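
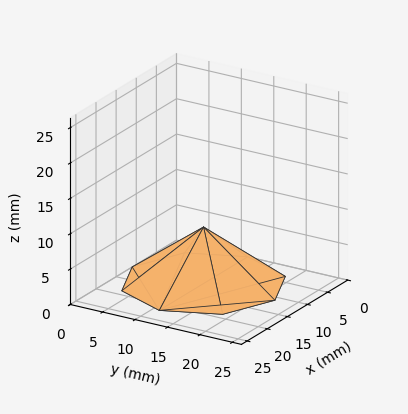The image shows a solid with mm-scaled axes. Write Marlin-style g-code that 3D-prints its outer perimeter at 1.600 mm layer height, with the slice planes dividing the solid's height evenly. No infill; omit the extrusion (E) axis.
Reading the render: the shape is a regular 8-sided pyramid, base circumscribed radius ≈ 11 mm, apex at z ≈ 8 mm (dimensions read to the nearest mm from the axis ticks). For the g-code, the solid's height is divided into equal slices at the stated Δz and each level perimeter traced with G1 moves after a G0 lift.

; perimeter-only toolpath
G21 ; units = mm
G90 ; absolute positioning
G28 ; home
; layer 1
G0 Z1.600
G0 X19.800 Y11.000
G1 X17.222 Y17.222
G1 X11.000 Y19.800
G1 X4.778 Y17.222
G1 X2.200 Y11.000
G1 X4.778 Y4.778
G1 X11.000 Y2.200
G1 X17.222 Y4.778
G1 X19.800 Y11.000
; layer 2
G0 Z3.200
G0 X17.600 Y11.000
G1 X15.667 Y15.667
G1 X11.000 Y17.600
G1 X6.333 Y15.667
G1 X4.400 Y11.000
G1 X6.333 Y6.333
G1 X11.000 Y4.400
G1 X15.667 Y6.333
G1 X17.600 Y11.000
; layer 3
G0 Z4.800
G0 X15.400 Y11.000
G1 X14.111 Y14.111
G1 X11.000 Y15.400
G1 X7.889 Y14.111
G1 X6.600 Y11.000
G1 X7.889 Y7.889
G1 X11.000 Y6.600
G1 X14.111 Y7.889
G1 X15.400 Y11.000
; layer 4
G0 Z6.400
G0 X13.200 Y11.000
G1 X12.556 Y12.556
G1 X11.000 Y13.200
G1 X9.444 Y12.556
G1 X8.800 Y11.000
G1 X9.444 Y9.444
G1 X11.000 Y8.800
G1 X12.556 Y9.444
G1 X13.200 Y11.000
M2 ; end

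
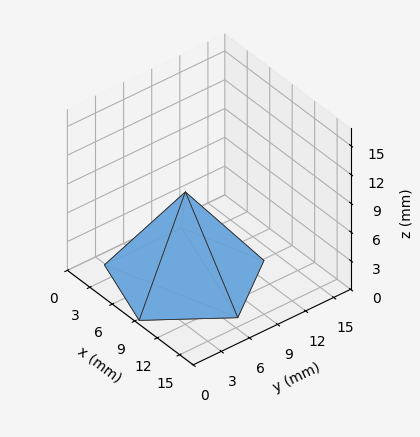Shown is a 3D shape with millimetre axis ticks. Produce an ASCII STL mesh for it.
Reading the render: the shape is a regular 5-sided pyramid, base circumscribed radius ≈ 7 mm, apex at z ≈ 9 mm (dimensions read to the nearest mm from the axis ticks). For the STL, each face is triangulated and given an outward normal.

solid part
  facet normal 0.0000 0.0000 -1.0000
    outer loop
      vertex 1.337 11.114 0.000
      vertex 9.163 13.657 0.000
      vertex 14.000 7.000 0.000
    endloop
  endfacet
  facet normal 0.0000 0.0000 -1.0000
    outer loop
      vertex 1.337 2.886 0.000
      vertex 1.337 11.114 0.000
      vertex 14.000 7.000 0.000
    endloop
  endfacet
  facet normal 0.0000 0.0000 -1.0000
    outer loop
      vertex 9.163 0.343 0.000
      vertex 1.337 2.886 0.000
      vertex 14.000 7.000 0.000
    endloop
  endfacet
  facet normal 0.6847 0.4975 0.5326
    outer loop
      vertex 14.000 7.000 0.000
      vertex 9.163 13.657 0.000
      vertex 7.000 7.000 9.000
    endloop
  endfacet
  facet normal -0.2616 0.8050 0.5325
    outer loop
      vertex 9.163 13.657 0.000
      vertex 1.337 11.114 0.000
      vertex 7.000 7.000 9.000
    endloop
  endfacet
  facet normal -0.8464 0.0000 0.5326
    outer loop
      vertex 1.337 11.114 0.000
      vertex 1.337 2.886 0.000
      vertex 7.000 7.000 9.000
    endloop
  endfacet
  facet normal -0.2616 -0.8050 0.5325
    outer loop
      vertex 1.337 2.886 0.000
      vertex 9.163 0.343 0.000
      vertex 7.000 7.000 9.000
    endloop
  endfacet
  facet normal 0.6847 -0.4975 0.5326
    outer loop
      vertex 9.163 0.343 0.000
      vertex 14.000 7.000 0.000
      vertex 7.000 7.000 9.000
    endloop
  endfacet
endsolid part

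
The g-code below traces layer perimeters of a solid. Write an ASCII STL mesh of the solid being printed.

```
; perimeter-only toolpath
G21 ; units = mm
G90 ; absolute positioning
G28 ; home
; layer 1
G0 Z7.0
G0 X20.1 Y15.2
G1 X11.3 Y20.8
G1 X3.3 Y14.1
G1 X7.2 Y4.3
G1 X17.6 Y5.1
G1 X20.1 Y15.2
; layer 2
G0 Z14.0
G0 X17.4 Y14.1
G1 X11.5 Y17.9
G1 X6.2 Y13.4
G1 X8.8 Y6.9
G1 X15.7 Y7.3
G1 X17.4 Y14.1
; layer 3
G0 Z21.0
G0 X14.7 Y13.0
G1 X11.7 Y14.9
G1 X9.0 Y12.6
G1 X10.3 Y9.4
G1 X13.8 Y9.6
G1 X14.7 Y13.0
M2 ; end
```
solid part
  facet normal 0.0000 0.0000 -1.0000
    outer loop
      vertex 0.4 14.8 0.0
      vertex 11.1 23.8 0.0
      vertex 22.9 16.3 0.0
    endloop
  endfacet
  facet normal 0.0000 0.0000 -1.0000
    outer loop
      vertex 5.6 1.8 0.0
      vertex 0.4 14.8 0.0
      vertex 22.9 16.3 0.0
    endloop
  endfacet
  facet normal 0.0000 0.0000 -1.0000
    outer loop
      vertex 19.5 2.8 0.0
      vertex 5.6 1.8 0.0
      vertex 22.9 16.3 0.0
    endloop
  endfacet
  facet normal 0.5073 0.7982 0.3247
    outer loop
      vertex 22.9 16.3 0.0
      vertex 11.1 23.8 0.0
      vertex 11.9 11.9 28.0
    endloop
  endfacet
  facet normal -0.6088 0.7237 0.3250
    outer loop
      vertex 11.1 23.8 0.0
      vertex 0.4 14.8 0.0
      vertex 11.9 11.9 28.0
    endloop
  endfacet
  facet normal -0.8783 -0.3513 0.3243
    outer loop
      vertex 0.4 14.8 0.0
      vertex 5.6 1.8 0.0
      vertex 11.9 11.9 28.0
    endloop
  endfacet
  facet normal 0.0679 -0.9433 0.3250
    outer loop
      vertex 5.6 1.8 0.0
      vertex 19.5 2.8 0.0
      vertex 11.9 11.9 28.0
    endloop
  endfacet
  facet normal 0.9174 -0.2310 0.3241
    outer loop
      vertex 19.5 2.8 0.0
      vertex 22.9 16.3 0.0
      vertex 11.9 11.9 28.0
    endloop
  endfacet
endsolid part

The G0 Z moves step by Δz≈7.0 mm. The G1 loops shrink linearly with z, so the solid tapers from its base footprint up to z≈28. Closing with a flat bottom cap and the tapered top and triangulating gives 8 facets — a regular 5-sided pyramid, base circumscribed radius ≈ 11.9 mm, apex at z ≈ 28 mm.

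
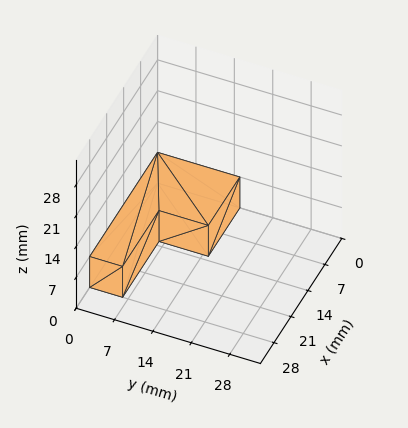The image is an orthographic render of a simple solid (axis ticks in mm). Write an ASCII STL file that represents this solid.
Reading the render: the shape is an L-shaped prism: outer 28 × 15 mm, arm thicknesses ≈ 6 mm (horizontal) and 13 mm (vertical), extruded 7 mm in z (dimensions read to the nearest mm from the axis ticks). For the STL, each face is triangulated and given an outward normal.

solid part
  facet normal 0.0000 0.0000 -1.0000
    outer loop
      vertex 28.0 6.0 0.0
      vertex 28.0 0.0 0.0
      vertex 0.0 0.0 0.0
    endloop
  endfacet
  facet normal 0.0000 0.0000 -1.0000
    outer loop
      vertex 13.0 6.0 0.0
      vertex 28.0 6.0 0.0
      vertex 0.0 0.0 0.0
    endloop
  endfacet
  facet normal 0.0000 0.0000 -1.0000
    outer loop
      vertex 13.0 15.0 0.0
      vertex 13.0 6.0 0.0
      vertex 0.0 0.0 0.0
    endloop
  endfacet
  facet normal 0.0000 0.0000 -1.0000
    outer loop
      vertex 0.0 15.0 0.0
      vertex 13.0 15.0 0.0
      vertex 0.0 0.0 0.0
    endloop
  endfacet
  facet normal 0.0000 0.0000 1.0000
    outer loop
      vertex 0.0 0.0 7.0
      vertex 28.0 0.0 7.0
      vertex 28.0 6.0 7.0
    endloop
  endfacet
  facet normal 0.0000 0.0000 1.0000
    outer loop
      vertex 0.0 0.0 7.0
      vertex 28.0 6.0 7.0
      vertex 13.0 6.0 7.0
    endloop
  endfacet
  facet normal 0.0000 0.0000 1.0000
    outer loop
      vertex 0.0 0.0 7.0
      vertex 13.0 6.0 7.0
      vertex 13.0 15.0 7.0
    endloop
  endfacet
  facet normal 0.0000 0.0000 1.0000
    outer loop
      vertex 0.0 0.0 7.0
      vertex 13.0 15.0 7.0
      vertex 0.0 15.0 7.0
    endloop
  endfacet
  facet normal 0.0000 -1.0000 0.0000
    outer loop
      vertex 0.0 0.0 0.0
      vertex 28.0 0.0 0.0
      vertex 28.0 0.0 7.0
    endloop
  endfacet
  facet normal 0.0000 -1.0000 0.0000
    outer loop
      vertex 0.0 0.0 0.0
      vertex 28.0 0.0 7.0
      vertex 0.0 0.0 7.0
    endloop
  endfacet
  facet normal 1.0000 0.0000 0.0000
    outer loop
      vertex 28.0 0.0 0.0
      vertex 28.0 6.0 0.0
      vertex 28.0 6.0 7.0
    endloop
  endfacet
  facet normal 1.0000 0.0000 0.0000
    outer loop
      vertex 28.0 0.0 0.0
      vertex 28.0 6.0 7.0
      vertex 28.0 0.0 7.0
    endloop
  endfacet
  facet normal 0.0000 1.0000 0.0000
    outer loop
      vertex 28.0 6.0 0.0
      vertex 13.0 6.0 0.0
      vertex 13.0 6.0 7.0
    endloop
  endfacet
  facet normal 0.0000 1.0000 0.0000
    outer loop
      vertex 28.0 6.0 0.0
      vertex 13.0 6.0 7.0
      vertex 28.0 6.0 7.0
    endloop
  endfacet
  facet normal 1.0000 0.0000 0.0000
    outer loop
      vertex 13.0 6.0 0.0
      vertex 13.0 15.0 0.0
      vertex 13.0 15.0 7.0
    endloop
  endfacet
  facet normal 1.0000 0.0000 0.0000
    outer loop
      vertex 13.0 6.0 0.0
      vertex 13.0 15.0 7.0
      vertex 13.0 6.0 7.0
    endloop
  endfacet
  facet normal 0.0000 1.0000 0.0000
    outer loop
      vertex 13.0 15.0 0.0
      vertex 0.0 15.0 0.0
      vertex 0.0 15.0 7.0
    endloop
  endfacet
  facet normal 0.0000 1.0000 0.0000
    outer loop
      vertex 13.0 15.0 0.0
      vertex 0.0 15.0 7.0
      vertex 13.0 15.0 7.0
    endloop
  endfacet
  facet normal -1.0000 0.0000 0.0000
    outer loop
      vertex 0.0 15.0 0.0
      vertex 0.0 0.0 0.0
      vertex 0.0 0.0 7.0
    endloop
  endfacet
  facet normal -1.0000 0.0000 0.0000
    outer loop
      vertex 0.0 15.0 0.0
      vertex 0.0 0.0 7.0
      vertex 0.0 15.0 7.0
    endloop
  endfacet
endsolid part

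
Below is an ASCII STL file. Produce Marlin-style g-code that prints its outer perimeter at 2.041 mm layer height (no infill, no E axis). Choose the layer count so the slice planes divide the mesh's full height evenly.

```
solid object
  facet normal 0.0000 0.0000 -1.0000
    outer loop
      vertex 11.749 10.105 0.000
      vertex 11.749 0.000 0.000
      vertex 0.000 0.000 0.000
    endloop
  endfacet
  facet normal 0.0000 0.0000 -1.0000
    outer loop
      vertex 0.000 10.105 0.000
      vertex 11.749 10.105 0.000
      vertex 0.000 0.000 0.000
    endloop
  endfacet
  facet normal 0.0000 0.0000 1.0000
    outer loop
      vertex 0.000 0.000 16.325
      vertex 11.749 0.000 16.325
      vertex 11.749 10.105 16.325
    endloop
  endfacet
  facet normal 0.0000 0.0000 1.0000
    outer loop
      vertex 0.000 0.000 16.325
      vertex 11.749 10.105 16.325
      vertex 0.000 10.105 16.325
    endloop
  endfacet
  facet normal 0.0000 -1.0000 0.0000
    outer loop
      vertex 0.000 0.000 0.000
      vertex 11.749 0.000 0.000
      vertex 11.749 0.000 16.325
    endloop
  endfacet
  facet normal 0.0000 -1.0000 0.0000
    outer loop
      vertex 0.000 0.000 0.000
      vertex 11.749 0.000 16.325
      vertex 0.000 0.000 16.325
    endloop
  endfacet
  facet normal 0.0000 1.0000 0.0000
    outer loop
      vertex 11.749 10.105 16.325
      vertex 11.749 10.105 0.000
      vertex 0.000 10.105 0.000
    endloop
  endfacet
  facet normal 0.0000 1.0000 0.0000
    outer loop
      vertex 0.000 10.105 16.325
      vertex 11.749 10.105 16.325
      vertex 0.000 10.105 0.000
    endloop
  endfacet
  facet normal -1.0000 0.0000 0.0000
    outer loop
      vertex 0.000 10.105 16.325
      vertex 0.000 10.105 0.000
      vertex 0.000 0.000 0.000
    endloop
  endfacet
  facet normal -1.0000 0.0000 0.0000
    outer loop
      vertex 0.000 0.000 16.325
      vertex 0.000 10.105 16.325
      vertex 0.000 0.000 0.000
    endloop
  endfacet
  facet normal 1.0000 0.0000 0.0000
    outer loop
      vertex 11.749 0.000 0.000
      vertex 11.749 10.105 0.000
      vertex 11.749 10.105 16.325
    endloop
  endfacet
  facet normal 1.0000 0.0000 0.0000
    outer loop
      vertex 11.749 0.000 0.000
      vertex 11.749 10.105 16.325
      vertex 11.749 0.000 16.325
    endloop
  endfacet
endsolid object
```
; perimeter-only toolpath
G21 ; units = mm
G90 ; absolute positioning
G28 ; home
; layer 1
G0 Z2.041
G0 X0.000 Y0.000
G1 X11.749 Y0.000
G1 X11.749 Y10.105
G1 X0.000 Y10.105
G1 X0.000 Y0.000
; layer 2
G0 Z4.081
G0 X0.000 Y0.000
G1 X11.749 Y0.000
G1 X11.749 Y10.105
G1 X0.000 Y10.105
G1 X0.000 Y0.000
; layer 3
G0 Z6.122
G0 X0.000 Y0.000
G1 X11.749 Y0.000
G1 X11.749 Y10.105
G1 X0.000 Y10.105
G1 X0.000 Y0.000
; layer 4
G0 Z8.162
G0 X0.000 Y0.000
G1 X11.749 Y0.000
G1 X11.749 Y10.105
G1 X0.000 Y10.105
G1 X0.000 Y0.000
; layer 5
G0 Z10.203
G0 X0.000 Y0.000
G1 X11.749 Y0.000
G1 X11.749 Y10.105
G1 X0.000 Y10.105
G1 X0.000 Y0.000
; layer 6
G0 Z12.244
G0 X0.000 Y0.000
G1 X11.749 Y0.000
G1 X11.749 Y10.105
G1 X0.000 Y10.105
G1 X0.000 Y0.000
; layer 7
G0 Z14.284
G0 X0.000 Y0.000
G1 X11.749 Y0.000
G1 X11.749 Y10.105
G1 X0.000 Y10.105
G1 X0.000 Y0.000
; layer 8
G0 Z16.325
G0 X0.000 Y0.000
G1 X11.749 Y0.000
G1 X11.749 Y10.105
G1 X0.000 Y10.105
G1 X0.000 Y0.000
M2 ; end

The solid is a rectangular box, roughly 11.7 × 10.1 mm footprint and 16.3 mm tall. Slicing at Δz = 2.041 mm — 8 equal slices spanning the solid's height, so layer i sits at z = i·h/8 — gives 8 non-empty perimeters. Each is a 4-segment closed polygon; G0 lifts to the layer z and rapids to the start vertex, then G1 traces the edges.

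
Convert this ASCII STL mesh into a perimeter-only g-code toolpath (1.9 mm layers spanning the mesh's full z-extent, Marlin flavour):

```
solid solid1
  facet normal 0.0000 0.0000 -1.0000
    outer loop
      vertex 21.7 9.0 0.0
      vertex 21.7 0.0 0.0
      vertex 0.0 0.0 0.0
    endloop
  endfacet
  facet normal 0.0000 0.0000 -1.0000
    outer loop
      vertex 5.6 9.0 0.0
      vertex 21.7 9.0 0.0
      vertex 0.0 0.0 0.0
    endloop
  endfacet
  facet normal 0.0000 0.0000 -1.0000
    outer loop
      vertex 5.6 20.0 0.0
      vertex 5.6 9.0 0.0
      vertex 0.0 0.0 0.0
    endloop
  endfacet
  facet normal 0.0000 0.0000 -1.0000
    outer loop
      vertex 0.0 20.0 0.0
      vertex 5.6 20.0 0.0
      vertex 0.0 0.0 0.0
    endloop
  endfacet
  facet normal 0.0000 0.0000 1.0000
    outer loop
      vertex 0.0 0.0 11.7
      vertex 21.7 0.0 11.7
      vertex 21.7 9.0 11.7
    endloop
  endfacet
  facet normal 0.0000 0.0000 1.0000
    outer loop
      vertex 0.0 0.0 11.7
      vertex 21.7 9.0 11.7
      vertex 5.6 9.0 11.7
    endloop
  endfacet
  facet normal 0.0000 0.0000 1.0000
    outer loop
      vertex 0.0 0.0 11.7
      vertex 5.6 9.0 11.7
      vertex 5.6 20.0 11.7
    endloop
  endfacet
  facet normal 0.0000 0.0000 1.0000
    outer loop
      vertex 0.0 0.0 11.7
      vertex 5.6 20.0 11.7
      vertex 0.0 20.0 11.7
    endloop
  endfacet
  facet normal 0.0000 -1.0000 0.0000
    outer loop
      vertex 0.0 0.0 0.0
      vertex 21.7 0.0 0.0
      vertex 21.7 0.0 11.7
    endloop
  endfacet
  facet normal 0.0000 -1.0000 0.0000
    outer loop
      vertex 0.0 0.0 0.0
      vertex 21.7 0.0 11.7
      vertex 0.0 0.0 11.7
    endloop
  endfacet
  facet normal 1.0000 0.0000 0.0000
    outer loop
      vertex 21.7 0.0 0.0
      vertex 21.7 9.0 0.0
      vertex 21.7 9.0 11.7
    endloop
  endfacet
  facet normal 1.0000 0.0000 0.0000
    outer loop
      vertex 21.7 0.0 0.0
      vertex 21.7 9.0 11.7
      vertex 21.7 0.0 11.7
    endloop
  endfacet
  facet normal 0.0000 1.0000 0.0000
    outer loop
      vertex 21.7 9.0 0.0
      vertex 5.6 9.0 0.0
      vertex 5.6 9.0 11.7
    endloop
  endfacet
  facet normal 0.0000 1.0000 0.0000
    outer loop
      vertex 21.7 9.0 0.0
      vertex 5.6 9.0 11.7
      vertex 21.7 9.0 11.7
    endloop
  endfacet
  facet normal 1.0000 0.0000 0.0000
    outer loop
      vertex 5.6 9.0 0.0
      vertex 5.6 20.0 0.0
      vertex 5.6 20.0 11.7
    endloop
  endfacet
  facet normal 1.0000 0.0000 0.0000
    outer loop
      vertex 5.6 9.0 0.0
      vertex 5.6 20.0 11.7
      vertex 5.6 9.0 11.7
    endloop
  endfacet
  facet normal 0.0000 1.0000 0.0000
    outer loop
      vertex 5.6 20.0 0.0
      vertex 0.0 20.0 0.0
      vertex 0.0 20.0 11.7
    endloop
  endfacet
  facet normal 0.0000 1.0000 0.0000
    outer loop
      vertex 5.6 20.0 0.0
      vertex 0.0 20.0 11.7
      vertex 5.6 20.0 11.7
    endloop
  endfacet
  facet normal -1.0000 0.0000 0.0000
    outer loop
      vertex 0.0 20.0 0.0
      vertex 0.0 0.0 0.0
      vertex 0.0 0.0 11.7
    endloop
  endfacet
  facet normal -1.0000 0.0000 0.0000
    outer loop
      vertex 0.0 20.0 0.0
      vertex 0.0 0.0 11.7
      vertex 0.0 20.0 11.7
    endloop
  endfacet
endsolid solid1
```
; perimeter-only toolpath
G21 ; units = mm
G90 ; absolute positioning
G28 ; home
; layer 1
G0 Z1.9
G0 X0.0 Y0.0
G1 X21.7 Y0.0
G1 X21.7 Y9.0
G1 X5.6 Y9.0
G1 X5.6 Y20.0
G1 X0.0 Y20.0
G1 X0.0 Y0.0
; layer 2
G0 Z3.9
G0 X0.0 Y0.0
G1 X21.7 Y0.0
G1 X21.7 Y9.0
G1 X5.6 Y9.0
G1 X5.6 Y20.0
G1 X0.0 Y20.0
G1 X0.0 Y0.0
; layer 3
G0 Z5.8
G0 X0.0 Y0.0
G1 X21.7 Y0.0
G1 X21.7 Y9.0
G1 X5.6 Y9.0
G1 X5.6 Y20.0
G1 X0.0 Y20.0
G1 X0.0 Y0.0
; layer 4
G0 Z7.8
G0 X0.0 Y0.0
G1 X21.7 Y0.0
G1 X21.7 Y9.0
G1 X5.6 Y9.0
G1 X5.6 Y20.0
G1 X0.0 Y20.0
G1 X0.0 Y0.0
; layer 5
G0 Z9.8
G0 X0.0 Y0.0
G1 X21.7 Y0.0
G1 X21.7 Y9.0
G1 X5.6 Y9.0
G1 X5.6 Y20.0
G1 X0.0 Y20.0
G1 X0.0 Y0.0
; layer 6
G0 Z11.7
G0 X0.0 Y0.0
G1 X21.7 Y0.0
G1 X21.7 Y9.0
G1 X5.6 Y9.0
G1 X5.6 Y20.0
G1 X0.0 Y20.0
G1 X0.0 Y0.0
M2 ; end

The solid is an L-shaped prism: outer 21.7 × 20 mm, arm thicknesses ≈ 9 mm (horizontal) and 5.6 mm (vertical), extruded 11.7 mm in z. Slicing at Δz = 1.9 mm — 6 equal slices spanning the solid's height, so layer i sits at z = i·h/6 — gives 6 non-empty perimeters. Each is a 6-segment closed polygon; G0 lifts to the layer z and rapids to the start vertex, then G1 traces the edges.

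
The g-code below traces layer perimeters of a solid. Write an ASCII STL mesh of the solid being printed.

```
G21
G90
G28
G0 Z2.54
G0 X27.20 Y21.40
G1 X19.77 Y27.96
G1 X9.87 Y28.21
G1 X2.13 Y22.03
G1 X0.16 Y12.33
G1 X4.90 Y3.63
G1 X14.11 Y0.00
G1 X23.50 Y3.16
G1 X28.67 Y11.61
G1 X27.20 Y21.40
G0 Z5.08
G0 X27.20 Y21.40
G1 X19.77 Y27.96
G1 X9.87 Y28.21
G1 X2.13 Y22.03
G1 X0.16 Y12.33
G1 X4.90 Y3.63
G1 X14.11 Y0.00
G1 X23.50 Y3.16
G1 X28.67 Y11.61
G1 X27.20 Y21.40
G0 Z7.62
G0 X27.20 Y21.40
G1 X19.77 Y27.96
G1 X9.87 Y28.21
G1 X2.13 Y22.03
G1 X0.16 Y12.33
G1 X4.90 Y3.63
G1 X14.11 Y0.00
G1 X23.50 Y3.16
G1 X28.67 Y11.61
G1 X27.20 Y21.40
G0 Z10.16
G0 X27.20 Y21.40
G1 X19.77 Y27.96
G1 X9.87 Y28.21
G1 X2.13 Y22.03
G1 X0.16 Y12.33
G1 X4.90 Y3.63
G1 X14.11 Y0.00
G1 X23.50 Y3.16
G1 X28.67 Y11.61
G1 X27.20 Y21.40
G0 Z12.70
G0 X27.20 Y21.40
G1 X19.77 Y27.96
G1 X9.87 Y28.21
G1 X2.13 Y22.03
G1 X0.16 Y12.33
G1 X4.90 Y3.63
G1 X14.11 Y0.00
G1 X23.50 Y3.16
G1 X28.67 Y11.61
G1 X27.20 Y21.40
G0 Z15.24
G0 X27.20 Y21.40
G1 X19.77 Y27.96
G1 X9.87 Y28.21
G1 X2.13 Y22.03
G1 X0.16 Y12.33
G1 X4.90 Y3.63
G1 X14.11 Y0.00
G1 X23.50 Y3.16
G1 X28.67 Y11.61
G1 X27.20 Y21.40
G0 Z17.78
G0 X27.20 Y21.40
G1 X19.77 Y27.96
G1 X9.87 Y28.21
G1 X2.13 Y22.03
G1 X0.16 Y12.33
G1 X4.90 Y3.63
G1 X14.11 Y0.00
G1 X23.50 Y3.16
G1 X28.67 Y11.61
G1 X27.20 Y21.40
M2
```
solid part
  facet normal 0.0000 0.0000 -1.0000
    outer loop
      vertex 9.87 28.21 0.00
      vertex 19.77 27.96 0.00
      vertex 27.20 21.40 0.00
    endloop
  endfacet
  facet normal 0.0000 0.0000 -1.0000
    outer loop
      vertex 2.13 22.03 0.00
      vertex 9.87 28.21 0.00
      vertex 27.20 21.40 0.00
    endloop
  endfacet
  facet normal 0.0000 0.0000 -1.0000
    outer loop
      vertex 0.16 12.33 0.00
      vertex 2.13 22.03 0.00
      vertex 27.20 21.40 0.00
    endloop
  endfacet
  facet normal 0.0000 0.0000 -1.0000
    outer loop
      vertex 4.90 3.63 0.00
      vertex 0.16 12.33 0.00
      vertex 27.20 21.40 0.00
    endloop
  endfacet
  facet normal 0.0000 0.0000 -1.0000
    outer loop
      vertex 14.11 0.00 0.00
      vertex 4.90 3.63 0.00
      vertex 27.20 21.40 0.00
    endloop
  endfacet
  facet normal 0.0000 0.0000 -1.0000
    outer loop
      vertex 23.50 3.16 0.00
      vertex 14.11 0.00 0.00
      vertex 27.20 21.40 0.00
    endloop
  endfacet
  facet normal 0.0000 0.0000 -1.0000
    outer loop
      vertex 28.67 11.61 0.00
      vertex 23.50 3.16 0.00
      vertex 27.20 21.40 0.00
    endloop
  endfacet
  facet normal 0.0000 0.0000 1.0000
    outer loop
      vertex 27.20 21.40 17.78
      vertex 19.77 27.96 17.78
      vertex 9.87 28.21 17.78
    endloop
  endfacet
  facet normal 0.0000 0.0000 1.0000
    outer loop
      vertex 27.20 21.40 17.78
      vertex 9.87 28.21 17.78
      vertex 2.13 22.03 17.78
    endloop
  endfacet
  facet normal 0.0000 0.0000 1.0000
    outer loop
      vertex 27.20 21.40 17.78
      vertex 2.13 22.03 17.78
      vertex 0.16 12.33 17.78
    endloop
  endfacet
  facet normal 0.0000 0.0000 1.0000
    outer loop
      vertex 27.20 21.40 17.78
      vertex 0.16 12.33 17.78
      vertex 4.90 3.63 17.78
    endloop
  endfacet
  facet normal 0.0000 0.0000 1.0000
    outer loop
      vertex 27.20 21.40 17.78
      vertex 4.90 3.63 17.78
      vertex 14.11 0.00 17.78
    endloop
  endfacet
  facet normal 0.0000 0.0000 1.0000
    outer loop
      vertex 27.20 21.40 17.78
      vertex 14.11 0.00 17.78
      vertex 23.50 3.16 17.78
    endloop
  endfacet
  facet normal 0.0000 0.0000 1.0000
    outer loop
      vertex 27.20 21.40 17.78
      vertex 23.50 3.16 17.78
      vertex 28.67 11.61 17.78
    endloop
  endfacet
  facet normal 0.6619 0.7496 0.0000
    outer loop
      vertex 27.20 21.40 0.00
      vertex 19.77 27.96 0.00
      vertex 19.77 27.96 17.78
    endloop
  endfacet
  facet normal 0.6619 0.7496 0.0000
    outer loop
      vertex 27.20 21.40 0.00
      vertex 19.77 27.96 17.78
      vertex 27.20 21.40 17.78
    endloop
  endfacet
  facet normal 0.0252 0.9997 0.0000
    outer loop
      vertex 19.77 27.96 0.00
      vertex 9.87 28.21 0.00
      vertex 9.87 28.21 17.78
    endloop
  endfacet
  facet normal 0.0252 0.9997 0.0000
    outer loop
      vertex 19.77 27.96 0.00
      vertex 9.87 28.21 17.78
      vertex 19.77 27.96 17.78
    endloop
  endfacet
  facet normal -0.6240 0.7815 0.0000
    outer loop
      vertex 9.87 28.21 0.00
      vertex 2.13 22.03 0.00
      vertex 2.13 22.03 17.78
    endloop
  endfacet
  facet normal -0.6240 0.7815 0.0000
    outer loop
      vertex 9.87 28.21 0.00
      vertex 2.13 22.03 17.78
      vertex 9.87 28.21 17.78
    endloop
  endfacet
  facet normal -0.9800 0.1990 0.0000
    outer loop
      vertex 2.13 22.03 0.00
      vertex 0.16 12.33 0.00
      vertex 0.16 12.33 17.78
    endloop
  endfacet
  facet normal -0.9800 0.1990 0.0000
    outer loop
      vertex 2.13 22.03 0.00
      vertex 0.16 12.33 17.78
      vertex 2.13 22.03 17.78
    endloop
  endfacet
  facet normal -0.8781 -0.4784 0.0000
    outer loop
      vertex 0.16 12.33 0.00
      vertex 4.90 3.63 0.00
      vertex 4.90 3.63 17.78
    endloop
  endfacet
  facet normal -0.8781 -0.4784 0.0000
    outer loop
      vertex 0.16 12.33 0.00
      vertex 4.90 3.63 17.78
      vertex 0.16 12.33 17.78
    endloop
  endfacet
  facet normal -0.3667 -0.9303 0.0000
    outer loop
      vertex 4.90 3.63 0.00
      vertex 14.11 0.00 0.00
      vertex 14.11 0.00 17.78
    endloop
  endfacet
  facet normal -0.3667 -0.9303 0.0000
    outer loop
      vertex 4.90 3.63 0.00
      vertex 14.11 0.00 17.78
      vertex 4.90 3.63 17.78
    endloop
  endfacet
  facet normal 0.3190 -0.9478 0.0000
    outer loop
      vertex 14.11 0.00 0.00
      vertex 23.50 3.16 0.00
      vertex 23.50 3.16 17.78
    endloop
  endfacet
  facet normal 0.3190 -0.9478 0.0000
    outer loop
      vertex 14.11 0.00 0.00
      vertex 23.50 3.16 17.78
      vertex 14.11 0.00 17.78
    endloop
  endfacet
  facet normal 0.8530 -0.5219 0.0000
    outer loop
      vertex 23.50 3.16 0.00
      vertex 28.67 11.61 0.00
      vertex 28.67 11.61 17.78
    endloop
  endfacet
  facet normal 0.8530 -0.5219 0.0000
    outer loop
      vertex 23.50 3.16 0.00
      vertex 28.67 11.61 17.78
      vertex 23.50 3.16 17.78
    endloop
  endfacet
  facet normal 0.9889 0.1485 0.0000
    outer loop
      vertex 28.67 11.61 0.00
      vertex 27.20 21.40 0.00
      vertex 27.20 21.40 17.78
    endloop
  endfacet
  facet normal 0.9889 0.1485 0.0000
    outer loop
      vertex 28.67 11.61 0.00
      vertex 27.20 21.40 17.78
      vertex 28.67 11.61 17.78
    endloop
  endfacet
endsolid part

The G0 Z moves step by Δz≈2.54 mm. Every layer's G1 loop is the same polygon, so the solid is a straight extrusion of it from z=0 to z≈17.8. Closing with flat bottom and top caps and triangulating gives 32 facets — a regular 9-sided prism (a cylinder approximated with 9 flat sides), circumscribed radius ≈ 14.5 mm, height ≈ 17.8 mm.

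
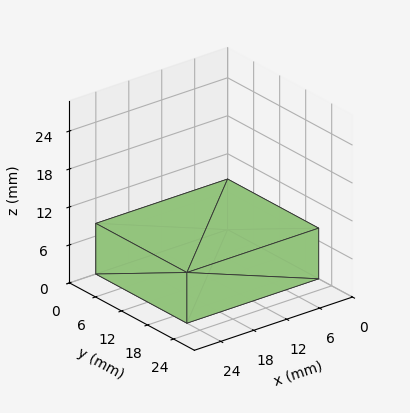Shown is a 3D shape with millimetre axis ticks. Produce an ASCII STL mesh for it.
Reading the render: the shape is a rectangular box, roughly 24 × 21 mm footprint and 8 mm tall (dimensions read to the nearest mm from the axis ticks). For the STL, each face is triangulated and given an outward normal.

solid part
  facet normal 0.0000 0.0000 -1.0000
    outer loop
      vertex 24.000 21.000 0.000
      vertex 24.000 0.000 0.000
      vertex 0.000 0.000 0.000
    endloop
  endfacet
  facet normal 0.0000 0.0000 -1.0000
    outer loop
      vertex 0.000 21.000 0.000
      vertex 24.000 21.000 0.000
      vertex 0.000 0.000 0.000
    endloop
  endfacet
  facet normal 0.0000 0.0000 1.0000
    outer loop
      vertex 0.000 0.000 8.000
      vertex 24.000 0.000 8.000
      vertex 24.000 21.000 8.000
    endloop
  endfacet
  facet normal 0.0000 0.0000 1.0000
    outer loop
      vertex 0.000 0.000 8.000
      vertex 24.000 21.000 8.000
      vertex 0.000 21.000 8.000
    endloop
  endfacet
  facet normal 0.0000 -1.0000 0.0000
    outer loop
      vertex 0.000 0.000 0.000
      vertex 24.000 0.000 0.000
      vertex 24.000 0.000 8.000
    endloop
  endfacet
  facet normal 0.0000 -1.0000 0.0000
    outer loop
      vertex 0.000 0.000 0.000
      vertex 24.000 0.000 8.000
      vertex 0.000 0.000 8.000
    endloop
  endfacet
  facet normal 0.0000 1.0000 0.0000
    outer loop
      vertex 24.000 21.000 8.000
      vertex 24.000 21.000 0.000
      vertex 0.000 21.000 0.000
    endloop
  endfacet
  facet normal 0.0000 1.0000 0.0000
    outer loop
      vertex 0.000 21.000 8.000
      vertex 24.000 21.000 8.000
      vertex 0.000 21.000 0.000
    endloop
  endfacet
  facet normal -1.0000 0.0000 0.0000
    outer loop
      vertex 0.000 21.000 8.000
      vertex 0.000 21.000 0.000
      vertex 0.000 0.000 0.000
    endloop
  endfacet
  facet normal -1.0000 0.0000 0.0000
    outer loop
      vertex 0.000 0.000 8.000
      vertex 0.000 21.000 8.000
      vertex 0.000 0.000 0.000
    endloop
  endfacet
  facet normal 1.0000 0.0000 0.0000
    outer loop
      vertex 24.000 0.000 0.000
      vertex 24.000 21.000 0.000
      vertex 24.000 21.000 8.000
    endloop
  endfacet
  facet normal 1.0000 0.0000 0.0000
    outer loop
      vertex 24.000 0.000 0.000
      vertex 24.000 21.000 8.000
      vertex 24.000 0.000 8.000
    endloop
  endfacet
endsolid part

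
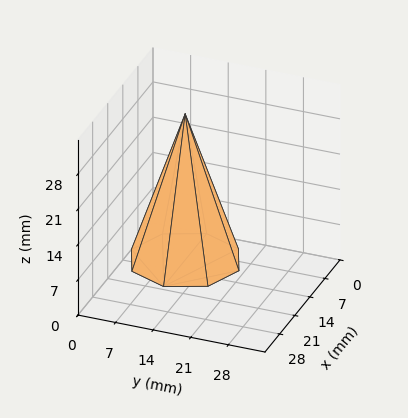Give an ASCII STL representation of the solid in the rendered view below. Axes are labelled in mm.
Reading the render: the shape is a regular 8-sided pyramid, base circumscribed radius ≈ 10 mm, apex at z ≈ 29 mm (dimensions read to the nearest mm from the axis ticks). For the STL, each face is triangulated and given an outward normal.

solid part
  facet normal 0.0000 0.0000 -1.0000
    outer loop
      vertex 10.000 20.000 0.000
      vertex 17.071 17.071 0.000
      vertex 20.000 10.000 0.000
    endloop
  endfacet
  facet normal 0.0000 0.0000 -1.0000
    outer loop
      vertex 2.929 17.071 0.000
      vertex 10.000 20.000 0.000
      vertex 20.000 10.000 0.000
    endloop
  endfacet
  facet normal 0.0000 0.0000 -1.0000
    outer loop
      vertex 0.000 10.000 0.000
      vertex 2.929 17.071 0.000
      vertex 20.000 10.000 0.000
    endloop
  endfacet
  facet normal 0.0000 0.0000 -1.0000
    outer loop
      vertex 2.929 2.929 0.000
      vertex 0.000 10.000 0.000
      vertex 20.000 10.000 0.000
    endloop
  endfacet
  facet normal 0.0000 0.0000 -1.0000
    outer loop
      vertex 10.000 0.000 0.000
      vertex 2.929 2.929 0.000
      vertex 20.000 10.000 0.000
    endloop
  endfacet
  facet normal 0.0000 0.0000 -1.0000
    outer loop
      vertex 17.071 2.929 0.000
      vertex 10.000 0.000 0.000
      vertex 20.000 10.000 0.000
    endloop
  endfacet
  facet normal 0.8803 0.3646 0.3035
    outer loop
      vertex 20.000 10.000 0.000
      vertex 17.071 17.071 0.000
      vertex 10.000 10.000 29.000
    endloop
  endfacet
  facet normal 0.3646 0.8803 0.3035
    outer loop
      vertex 17.071 17.071 0.000
      vertex 10.000 20.000 0.000
      vertex 10.000 10.000 29.000
    endloop
  endfacet
  facet normal -0.3646 0.8803 0.3035
    outer loop
      vertex 10.000 20.000 0.000
      vertex 2.929 17.071 0.000
      vertex 10.000 10.000 29.000
    endloop
  endfacet
  facet normal -0.8803 0.3646 0.3035
    outer loop
      vertex 2.929 17.071 0.000
      vertex 0.000 10.000 0.000
      vertex 10.000 10.000 29.000
    endloop
  endfacet
  facet normal -0.8803 -0.3646 0.3035
    outer loop
      vertex 0.000 10.000 0.000
      vertex 2.929 2.929 0.000
      vertex 10.000 10.000 29.000
    endloop
  endfacet
  facet normal -0.3646 -0.8803 0.3035
    outer loop
      vertex 2.929 2.929 0.000
      vertex 10.000 0.000 0.000
      vertex 10.000 10.000 29.000
    endloop
  endfacet
  facet normal 0.3646 -0.8803 0.3035
    outer loop
      vertex 10.000 0.000 0.000
      vertex 17.071 2.929 0.000
      vertex 10.000 10.000 29.000
    endloop
  endfacet
  facet normal 0.8803 -0.3646 0.3035
    outer loop
      vertex 17.071 2.929 0.000
      vertex 20.000 10.000 0.000
      vertex 10.000 10.000 29.000
    endloop
  endfacet
endsolid part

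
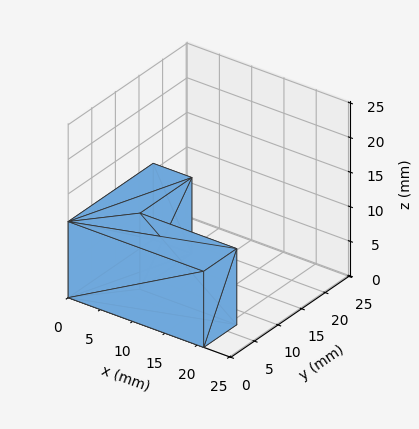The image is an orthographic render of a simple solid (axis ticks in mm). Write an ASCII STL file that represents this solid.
Reading the render: the shape is an L-shaped prism: outer 21 × 18 mm, arm thicknesses ≈ 7 mm (horizontal) and 6 mm (vertical), extruded 11 mm in z (dimensions read to the nearest mm from the axis ticks). For the STL, each face is triangulated and given an outward normal.

solid part
  facet normal 0.0000 0.0000 -1.0000
    outer loop
      vertex 21.00 7.00 0.00
      vertex 21.00 0.00 0.00
      vertex 0.00 0.00 0.00
    endloop
  endfacet
  facet normal 0.0000 0.0000 -1.0000
    outer loop
      vertex 6.00 7.00 0.00
      vertex 21.00 7.00 0.00
      vertex 0.00 0.00 0.00
    endloop
  endfacet
  facet normal 0.0000 0.0000 -1.0000
    outer loop
      vertex 6.00 18.00 0.00
      vertex 6.00 7.00 0.00
      vertex 0.00 0.00 0.00
    endloop
  endfacet
  facet normal 0.0000 0.0000 -1.0000
    outer loop
      vertex 0.00 18.00 0.00
      vertex 6.00 18.00 0.00
      vertex 0.00 0.00 0.00
    endloop
  endfacet
  facet normal 0.0000 0.0000 1.0000
    outer loop
      vertex 0.00 0.00 11.00
      vertex 21.00 0.00 11.00
      vertex 21.00 7.00 11.00
    endloop
  endfacet
  facet normal 0.0000 0.0000 1.0000
    outer loop
      vertex 0.00 0.00 11.00
      vertex 21.00 7.00 11.00
      vertex 6.00 7.00 11.00
    endloop
  endfacet
  facet normal 0.0000 0.0000 1.0000
    outer loop
      vertex 0.00 0.00 11.00
      vertex 6.00 7.00 11.00
      vertex 6.00 18.00 11.00
    endloop
  endfacet
  facet normal 0.0000 0.0000 1.0000
    outer loop
      vertex 0.00 0.00 11.00
      vertex 6.00 18.00 11.00
      vertex 0.00 18.00 11.00
    endloop
  endfacet
  facet normal 0.0000 -1.0000 0.0000
    outer loop
      vertex 0.00 0.00 0.00
      vertex 21.00 0.00 0.00
      vertex 21.00 0.00 11.00
    endloop
  endfacet
  facet normal 0.0000 -1.0000 0.0000
    outer loop
      vertex 0.00 0.00 0.00
      vertex 21.00 0.00 11.00
      vertex 0.00 0.00 11.00
    endloop
  endfacet
  facet normal 1.0000 0.0000 0.0000
    outer loop
      vertex 21.00 0.00 0.00
      vertex 21.00 7.00 0.00
      vertex 21.00 7.00 11.00
    endloop
  endfacet
  facet normal 1.0000 0.0000 0.0000
    outer loop
      vertex 21.00 0.00 0.00
      vertex 21.00 7.00 11.00
      vertex 21.00 0.00 11.00
    endloop
  endfacet
  facet normal 0.0000 1.0000 0.0000
    outer loop
      vertex 21.00 7.00 0.00
      vertex 6.00 7.00 0.00
      vertex 6.00 7.00 11.00
    endloop
  endfacet
  facet normal 0.0000 1.0000 0.0000
    outer loop
      vertex 21.00 7.00 0.00
      vertex 6.00 7.00 11.00
      vertex 21.00 7.00 11.00
    endloop
  endfacet
  facet normal 1.0000 0.0000 0.0000
    outer loop
      vertex 6.00 7.00 0.00
      vertex 6.00 18.00 0.00
      vertex 6.00 18.00 11.00
    endloop
  endfacet
  facet normal 1.0000 0.0000 0.0000
    outer loop
      vertex 6.00 7.00 0.00
      vertex 6.00 18.00 11.00
      vertex 6.00 7.00 11.00
    endloop
  endfacet
  facet normal 0.0000 1.0000 0.0000
    outer loop
      vertex 6.00 18.00 0.00
      vertex 0.00 18.00 0.00
      vertex 0.00 18.00 11.00
    endloop
  endfacet
  facet normal 0.0000 1.0000 0.0000
    outer loop
      vertex 6.00 18.00 0.00
      vertex 0.00 18.00 11.00
      vertex 6.00 18.00 11.00
    endloop
  endfacet
  facet normal -1.0000 0.0000 0.0000
    outer loop
      vertex 0.00 18.00 0.00
      vertex 0.00 0.00 0.00
      vertex 0.00 0.00 11.00
    endloop
  endfacet
  facet normal -1.0000 0.0000 0.0000
    outer loop
      vertex 0.00 18.00 0.00
      vertex 0.00 0.00 11.00
      vertex 0.00 18.00 11.00
    endloop
  endfacet
endsolid part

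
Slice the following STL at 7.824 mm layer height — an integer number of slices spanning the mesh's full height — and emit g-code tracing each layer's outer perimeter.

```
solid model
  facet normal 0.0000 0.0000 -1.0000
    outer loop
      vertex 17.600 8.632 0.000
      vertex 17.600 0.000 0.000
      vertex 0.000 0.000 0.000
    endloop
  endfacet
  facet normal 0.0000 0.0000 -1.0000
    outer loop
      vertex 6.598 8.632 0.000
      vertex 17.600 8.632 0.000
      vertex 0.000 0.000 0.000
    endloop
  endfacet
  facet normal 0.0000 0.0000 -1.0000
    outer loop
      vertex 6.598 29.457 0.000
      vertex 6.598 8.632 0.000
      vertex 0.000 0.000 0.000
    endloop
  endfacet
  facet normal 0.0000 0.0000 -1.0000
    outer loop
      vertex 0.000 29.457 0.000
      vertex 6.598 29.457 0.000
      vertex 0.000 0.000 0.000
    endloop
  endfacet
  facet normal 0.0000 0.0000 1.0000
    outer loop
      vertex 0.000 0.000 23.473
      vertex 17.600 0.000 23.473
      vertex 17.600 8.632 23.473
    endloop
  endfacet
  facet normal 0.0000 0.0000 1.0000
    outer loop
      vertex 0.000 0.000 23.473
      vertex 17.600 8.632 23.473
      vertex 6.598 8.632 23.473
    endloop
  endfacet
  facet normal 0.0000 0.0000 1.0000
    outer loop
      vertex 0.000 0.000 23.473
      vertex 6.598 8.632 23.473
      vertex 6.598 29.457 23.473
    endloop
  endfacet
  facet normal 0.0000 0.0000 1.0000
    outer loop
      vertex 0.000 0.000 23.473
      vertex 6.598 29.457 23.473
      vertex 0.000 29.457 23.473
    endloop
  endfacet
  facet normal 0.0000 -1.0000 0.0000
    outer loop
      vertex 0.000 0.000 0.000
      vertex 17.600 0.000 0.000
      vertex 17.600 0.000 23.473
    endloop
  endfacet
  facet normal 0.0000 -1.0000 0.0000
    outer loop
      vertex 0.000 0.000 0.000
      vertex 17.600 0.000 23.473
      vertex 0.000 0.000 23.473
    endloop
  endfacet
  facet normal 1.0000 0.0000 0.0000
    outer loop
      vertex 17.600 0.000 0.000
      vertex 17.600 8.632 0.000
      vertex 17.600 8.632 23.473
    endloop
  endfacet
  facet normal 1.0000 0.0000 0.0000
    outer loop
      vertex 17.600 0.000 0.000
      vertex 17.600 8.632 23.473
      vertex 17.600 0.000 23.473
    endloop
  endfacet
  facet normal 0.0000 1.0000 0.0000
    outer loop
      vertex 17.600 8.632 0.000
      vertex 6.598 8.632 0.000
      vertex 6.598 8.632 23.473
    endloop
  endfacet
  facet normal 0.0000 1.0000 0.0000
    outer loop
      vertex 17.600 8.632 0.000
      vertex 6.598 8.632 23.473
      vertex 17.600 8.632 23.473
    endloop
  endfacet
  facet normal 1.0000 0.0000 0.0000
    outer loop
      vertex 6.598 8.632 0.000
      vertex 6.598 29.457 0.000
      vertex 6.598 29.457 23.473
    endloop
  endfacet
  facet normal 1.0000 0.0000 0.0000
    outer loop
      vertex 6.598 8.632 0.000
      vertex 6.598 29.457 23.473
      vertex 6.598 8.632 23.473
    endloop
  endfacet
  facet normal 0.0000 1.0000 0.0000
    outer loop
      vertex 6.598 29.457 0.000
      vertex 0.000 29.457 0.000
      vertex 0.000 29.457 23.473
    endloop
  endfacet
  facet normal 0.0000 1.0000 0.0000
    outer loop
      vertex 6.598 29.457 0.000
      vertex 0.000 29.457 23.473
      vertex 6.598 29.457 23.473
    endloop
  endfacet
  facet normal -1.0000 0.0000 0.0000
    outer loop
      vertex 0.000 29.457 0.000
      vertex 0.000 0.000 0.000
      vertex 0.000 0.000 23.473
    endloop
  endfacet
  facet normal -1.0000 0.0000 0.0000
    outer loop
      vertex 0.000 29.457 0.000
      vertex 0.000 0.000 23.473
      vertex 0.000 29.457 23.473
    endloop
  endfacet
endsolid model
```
; perimeter-only toolpath
G21 ; units = mm
G90 ; absolute positioning
G28 ; home
; layer 1
G0 Z7.824
G0 X0.000 Y0.000
G1 X17.600 Y0.000
G1 X17.600 Y8.632
G1 X6.598 Y8.632
G1 X6.598 Y29.457
G1 X0.000 Y29.457
G1 X0.000 Y0.000
; layer 2
G0 Z15.649
G0 X0.000 Y0.000
G1 X17.600 Y0.000
G1 X17.600 Y8.632
G1 X6.598 Y8.632
G1 X6.598 Y29.457
G1 X0.000 Y29.457
G1 X0.000 Y0.000
; layer 3
G0 Z23.473
G0 X0.000 Y0.000
G1 X17.600 Y0.000
G1 X17.600 Y8.632
G1 X6.598 Y8.632
G1 X6.598 Y29.457
G1 X0.000 Y29.457
G1 X0.000 Y0.000
M2 ; end

The solid is an L-shaped prism: outer 17.6 × 29.5 mm, arm thicknesses ≈ 8.63 mm (horizontal) and 6.6 mm (vertical), extruded 23.5 mm in z. Slicing at Δz = 7.824 mm — 3 equal slices spanning the solid's height, so layer i sits at z = i·h/3 — gives 3 non-empty perimeters. Each is a 6-segment closed polygon; G0 lifts to the layer z and rapids to the start vertex, then G1 traces the edges.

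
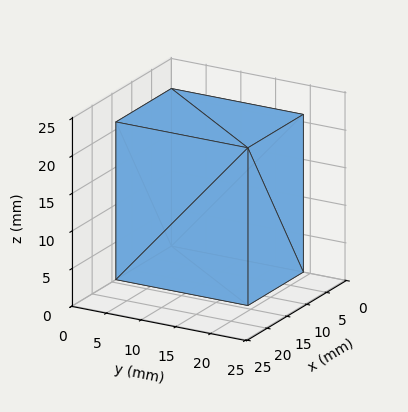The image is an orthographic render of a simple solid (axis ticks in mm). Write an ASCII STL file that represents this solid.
Reading the render: the shape is a rectangular box, roughly 14 × 19 mm footprint and 21 mm tall (dimensions read to the nearest mm from the axis ticks). For the STL, each face is triangulated and given an outward normal.

solid part
  facet normal 0.0000 0.0000 -1.0000
    outer loop
      vertex 14.000 19.000 0.000
      vertex 14.000 0.000 0.000
      vertex 0.000 0.000 0.000
    endloop
  endfacet
  facet normal 0.0000 0.0000 -1.0000
    outer loop
      vertex 0.000 19.000 0.000
      vertex 14.000 19.000 0.000
      vertex 0.000 0.000 0.000
    endloop
  endfacet
  facet normal 0.0000 0.0000 1.0000
    outer loop
      vertex 0.000 0.000 21.000
      vertex 14.000 0.000 21.000
      vertex 14.000 19.000 21.000
    endloop
  endfacet
  facet normal 0.0000 0.0000 1.0000
    outer loop
      vertex 0.000 0.000 21.000
      vertex 14.000 19.000 21.000
      vertex 0.000 19.000 21.000
    endloop
  endfacet
  facet normal 0.0000 -1.0000 0.0000
    outer loop
      vertex 0.000 0.000 0.000
      vertex 14.000 0.000 0.000
      vertex 14.000 0.000 21.000
    endloop
  endfacet
  facet normal 0.0000 -1.0000 0.0000
    outer loop
      vertex 0.000 0.000 0.000
      vertex 14.000 0.000 21.000
      vertex 0.000 0.000 21.000
    endloop
  endfacet
  facet normal 0.0000 1.0000 0.0000
    outer loop
      vertex 14.000 19.000 21.000
      vertex 14.000 19.000 0.000
      vertex 0.000 19.000 0.000
    endloop
  endfacet
  facet normal 0.0000 1.0000 0.0000
    outer loop
      vertex 0.000 19.000 21.000
      vertex 14.000 19.000 21.000
      vertex 0.000 19.000 0.000
    endloop
  endfacet
  facet normal -1.0000 0.0000 0.0000
    outer loop
      vertex 0.000 19.000 21.000
      vertex 0.000 19.000 0.000
      vertex 0.000 0.000 0.000
    endloop
  endfacet
  facet normal -1.0000 0.0000 0.0000
    outer loop
      vertex 0.000 0.000 21.000
      vertex 0.000 19.000 21.000
      vertex 0.000 0.000 0.000
    endloop
  endfacet
  facet normal 1.0000 0.0000 0.0000
    outer loop
      vertex 14.000 0.000 0.000
      vertex 14.000 19.000 0.000
      vertex 14.000 19.000 21.000
    endloop
  endfacet
  facet normal 1.0000 0.0000 0.0000
    outer loop
      vertex 14.000 0.000 0.000
      vertex 14.000 19.000 21.000
      vertex 14.000 0.000 21.000
    endloop
  endfacet
endsolid part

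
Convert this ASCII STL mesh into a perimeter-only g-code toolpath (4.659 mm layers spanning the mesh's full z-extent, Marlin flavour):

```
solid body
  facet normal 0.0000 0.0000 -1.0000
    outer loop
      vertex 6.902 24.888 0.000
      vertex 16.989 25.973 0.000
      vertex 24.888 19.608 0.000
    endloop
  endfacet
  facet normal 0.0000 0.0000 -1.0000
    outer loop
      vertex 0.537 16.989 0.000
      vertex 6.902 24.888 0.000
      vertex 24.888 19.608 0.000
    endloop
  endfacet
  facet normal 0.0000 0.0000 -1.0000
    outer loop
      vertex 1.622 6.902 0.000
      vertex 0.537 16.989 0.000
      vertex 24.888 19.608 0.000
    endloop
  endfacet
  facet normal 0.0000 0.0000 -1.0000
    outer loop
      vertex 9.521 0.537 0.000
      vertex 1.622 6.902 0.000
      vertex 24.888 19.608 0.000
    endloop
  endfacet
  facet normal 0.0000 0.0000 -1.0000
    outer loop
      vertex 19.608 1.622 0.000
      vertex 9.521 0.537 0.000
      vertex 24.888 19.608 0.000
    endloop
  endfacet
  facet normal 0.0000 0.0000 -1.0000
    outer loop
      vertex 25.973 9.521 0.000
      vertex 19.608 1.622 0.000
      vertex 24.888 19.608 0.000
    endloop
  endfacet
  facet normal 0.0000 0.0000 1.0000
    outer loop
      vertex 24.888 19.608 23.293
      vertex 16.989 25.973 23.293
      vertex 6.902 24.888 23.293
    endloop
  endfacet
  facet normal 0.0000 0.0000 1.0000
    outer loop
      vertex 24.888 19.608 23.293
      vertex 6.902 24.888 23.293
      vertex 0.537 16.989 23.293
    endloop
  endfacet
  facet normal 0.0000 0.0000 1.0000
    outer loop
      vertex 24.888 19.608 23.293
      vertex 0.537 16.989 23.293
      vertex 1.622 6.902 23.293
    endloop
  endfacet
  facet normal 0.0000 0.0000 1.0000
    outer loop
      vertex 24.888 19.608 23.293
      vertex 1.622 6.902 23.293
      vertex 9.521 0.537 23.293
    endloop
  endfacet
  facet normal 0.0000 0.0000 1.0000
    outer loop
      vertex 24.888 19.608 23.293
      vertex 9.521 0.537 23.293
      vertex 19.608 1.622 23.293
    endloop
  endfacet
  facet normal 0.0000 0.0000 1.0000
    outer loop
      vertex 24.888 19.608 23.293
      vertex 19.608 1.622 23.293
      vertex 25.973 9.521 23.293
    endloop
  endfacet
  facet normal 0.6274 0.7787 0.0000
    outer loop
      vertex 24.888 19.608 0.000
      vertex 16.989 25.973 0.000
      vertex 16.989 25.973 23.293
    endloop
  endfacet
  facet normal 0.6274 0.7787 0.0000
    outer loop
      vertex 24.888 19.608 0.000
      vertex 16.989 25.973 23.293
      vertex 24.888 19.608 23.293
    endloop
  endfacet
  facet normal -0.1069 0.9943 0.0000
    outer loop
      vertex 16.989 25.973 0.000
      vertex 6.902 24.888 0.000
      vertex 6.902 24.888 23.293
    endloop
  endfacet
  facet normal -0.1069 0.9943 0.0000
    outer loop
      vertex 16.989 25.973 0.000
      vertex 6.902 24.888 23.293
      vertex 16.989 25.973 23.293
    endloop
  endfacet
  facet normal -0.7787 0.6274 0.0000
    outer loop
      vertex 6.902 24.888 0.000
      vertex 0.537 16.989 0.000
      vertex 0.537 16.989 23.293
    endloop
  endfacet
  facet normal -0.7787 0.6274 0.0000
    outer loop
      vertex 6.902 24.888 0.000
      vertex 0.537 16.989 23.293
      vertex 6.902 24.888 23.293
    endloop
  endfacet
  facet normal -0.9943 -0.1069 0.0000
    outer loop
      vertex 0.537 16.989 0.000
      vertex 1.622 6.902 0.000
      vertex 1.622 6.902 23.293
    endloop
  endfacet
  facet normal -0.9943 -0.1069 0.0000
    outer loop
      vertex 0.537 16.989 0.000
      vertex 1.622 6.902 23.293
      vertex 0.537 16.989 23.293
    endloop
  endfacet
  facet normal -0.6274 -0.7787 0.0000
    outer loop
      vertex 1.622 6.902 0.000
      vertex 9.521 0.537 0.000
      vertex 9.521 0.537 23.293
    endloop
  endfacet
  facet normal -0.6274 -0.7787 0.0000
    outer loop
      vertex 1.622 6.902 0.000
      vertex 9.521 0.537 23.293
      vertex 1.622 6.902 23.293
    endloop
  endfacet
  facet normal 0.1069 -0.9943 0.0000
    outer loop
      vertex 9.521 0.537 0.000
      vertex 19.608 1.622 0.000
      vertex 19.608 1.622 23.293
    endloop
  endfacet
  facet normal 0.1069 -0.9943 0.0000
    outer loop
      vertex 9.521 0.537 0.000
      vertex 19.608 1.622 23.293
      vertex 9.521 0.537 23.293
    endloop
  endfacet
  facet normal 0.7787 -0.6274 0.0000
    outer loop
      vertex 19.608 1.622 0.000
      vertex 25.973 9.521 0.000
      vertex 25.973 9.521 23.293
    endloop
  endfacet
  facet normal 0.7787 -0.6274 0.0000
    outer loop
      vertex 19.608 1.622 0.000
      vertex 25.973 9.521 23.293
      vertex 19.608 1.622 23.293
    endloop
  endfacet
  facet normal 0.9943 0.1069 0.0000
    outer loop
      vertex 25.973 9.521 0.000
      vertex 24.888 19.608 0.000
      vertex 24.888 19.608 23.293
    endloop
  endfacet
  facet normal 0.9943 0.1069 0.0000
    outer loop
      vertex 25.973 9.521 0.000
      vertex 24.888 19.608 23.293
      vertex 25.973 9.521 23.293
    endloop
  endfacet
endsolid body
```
; perimeter-only toolpath
G21 ; units = mm
G90 ; absolute positioning
G28 ; home
; layer 1
G0 Z4.659
G0 X24.888 Y19.608
G1 X16.989 Y25.973
G1 X6.902 Y24.888
G1 X0.537 Y16.989
G1 X1.622 Y6.902
G1 X9.521 Y0.537
G1 X19.608 Y1.622
G1 X25.973 Y9.521
G1 X24.888 Y19.608
; layer 2
G0 Z9.317
G0 X24.888 Y19.608
G1 X16.989 Y25.973
G1 X6.902 Y24.888
G1 X0.537 Y16.989
G1 X1.622 Y6.902
G1 X9.521 Y0.537
G1 X19.608 Y1.622
G1 X25.973 Y9.521
G1 X24.888 Y19.608
; layer 3
G0 Z13.976
G0 X24.888 Y19.608
G1 X16.989 Y25.973
G1 X6.902 Y24.888
G1 X0.537 Y16.989
G1 X1.622 Y6.902
G1 X9.521 Y0.537
G1 X19.608 Y1.622
G1 X25.973 Y9.521
G1 X24.888 Y19.608
; layer 4
G0 Z18.634
G0 X24.888 Y19.608
G1 X16.989 Y25.973
G1 X6.902 Y24.888
G1 X0.537 Y16.989
G1 X1.622 Y6.902
G1 X9.521 Y0.537
G1 X19.608 Y1.622
G1 X25.973 Y9.521
G1 X24.888 Y19.608
; layer 5
G0 Z23.293
G0 X24.888 Y19.608
G1 X16.989 Y25.973
G1 X6.902 Y24.888
G1 X0.537 Y16.989
G1 X1.622 Y6.902
G1 X9.521 Y0.537
G1 X19.608 Y1.622
G1 X25.973 Y9.521
G1 X24.888 Y19.608
M2 ; end

The solid is a regular 8-sided prism (a cylinder approximated with 8 flat sides), circumscribed radius ≈ 13.3 mm, height ≈ 23.3 mm. Slicing at Δz = 4.659 mm — 5 equal slices spanning the solid's height, so layer i sits at z = i·h/5 — gives 5 non-empty perimeters. Each is a 8-segment closed polygon; G0 lifts to the layer z and rapids to the start vertex, then G1 traces the edges.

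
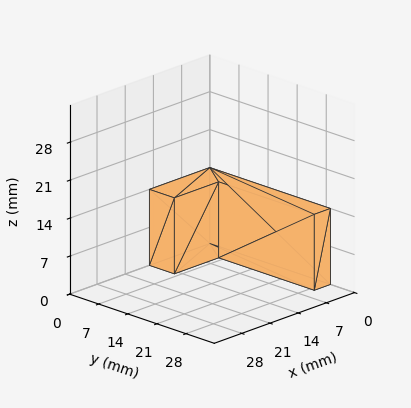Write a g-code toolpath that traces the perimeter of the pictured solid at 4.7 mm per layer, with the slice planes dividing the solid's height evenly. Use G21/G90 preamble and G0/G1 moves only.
Reading the render: the shape is an L-shaped prism: outer 15 × 29 mm, arm thicknesses ≈ 6 mm (horizontal) and 4 mm (vertical), extruded 14 mm in z (dimensions read to the nearest mm from the axis ticks). For the g-code, the solid's height is divided into equal slices at the stated Δz and each level perimeter traced with G1 moves after a G0 lift.

; perimeter-only toolpath
G21 ; units = mm
G90 ; absolute positioning
G28 ; home
; layer 1
G0 Z4.7
G0 X0.0 Y0.0
G1 X15.0 Y0.0
G1 X15.0 Y6.0
G1 X4.0 Y6.0
G1 X4.0 Y29.0
G1 X0.0 Y29.0
G1 X0.0 Y0.0
; layer 2
G0 Z9.3
G0 X0.0 Y0.0
G1 X15.0 Y0.0
G1 X15.0 Y6.0
G1 X4.0 Y6.0
G1 X4.0 Y29.0
G1 X0.0 Y29.0
G1 X0.0 Y0.0
; layer 3
G0 Z14.0
G0 X0.0 Y0.0
G1 X15.0 Y0.0
G1 X15.0 Y6.0
G1 X4.0 Y6.0
G1 X4.0 Y29.0
G1 X0.0 Y29.0
G1 X0.0 Y0.0
M2 ; end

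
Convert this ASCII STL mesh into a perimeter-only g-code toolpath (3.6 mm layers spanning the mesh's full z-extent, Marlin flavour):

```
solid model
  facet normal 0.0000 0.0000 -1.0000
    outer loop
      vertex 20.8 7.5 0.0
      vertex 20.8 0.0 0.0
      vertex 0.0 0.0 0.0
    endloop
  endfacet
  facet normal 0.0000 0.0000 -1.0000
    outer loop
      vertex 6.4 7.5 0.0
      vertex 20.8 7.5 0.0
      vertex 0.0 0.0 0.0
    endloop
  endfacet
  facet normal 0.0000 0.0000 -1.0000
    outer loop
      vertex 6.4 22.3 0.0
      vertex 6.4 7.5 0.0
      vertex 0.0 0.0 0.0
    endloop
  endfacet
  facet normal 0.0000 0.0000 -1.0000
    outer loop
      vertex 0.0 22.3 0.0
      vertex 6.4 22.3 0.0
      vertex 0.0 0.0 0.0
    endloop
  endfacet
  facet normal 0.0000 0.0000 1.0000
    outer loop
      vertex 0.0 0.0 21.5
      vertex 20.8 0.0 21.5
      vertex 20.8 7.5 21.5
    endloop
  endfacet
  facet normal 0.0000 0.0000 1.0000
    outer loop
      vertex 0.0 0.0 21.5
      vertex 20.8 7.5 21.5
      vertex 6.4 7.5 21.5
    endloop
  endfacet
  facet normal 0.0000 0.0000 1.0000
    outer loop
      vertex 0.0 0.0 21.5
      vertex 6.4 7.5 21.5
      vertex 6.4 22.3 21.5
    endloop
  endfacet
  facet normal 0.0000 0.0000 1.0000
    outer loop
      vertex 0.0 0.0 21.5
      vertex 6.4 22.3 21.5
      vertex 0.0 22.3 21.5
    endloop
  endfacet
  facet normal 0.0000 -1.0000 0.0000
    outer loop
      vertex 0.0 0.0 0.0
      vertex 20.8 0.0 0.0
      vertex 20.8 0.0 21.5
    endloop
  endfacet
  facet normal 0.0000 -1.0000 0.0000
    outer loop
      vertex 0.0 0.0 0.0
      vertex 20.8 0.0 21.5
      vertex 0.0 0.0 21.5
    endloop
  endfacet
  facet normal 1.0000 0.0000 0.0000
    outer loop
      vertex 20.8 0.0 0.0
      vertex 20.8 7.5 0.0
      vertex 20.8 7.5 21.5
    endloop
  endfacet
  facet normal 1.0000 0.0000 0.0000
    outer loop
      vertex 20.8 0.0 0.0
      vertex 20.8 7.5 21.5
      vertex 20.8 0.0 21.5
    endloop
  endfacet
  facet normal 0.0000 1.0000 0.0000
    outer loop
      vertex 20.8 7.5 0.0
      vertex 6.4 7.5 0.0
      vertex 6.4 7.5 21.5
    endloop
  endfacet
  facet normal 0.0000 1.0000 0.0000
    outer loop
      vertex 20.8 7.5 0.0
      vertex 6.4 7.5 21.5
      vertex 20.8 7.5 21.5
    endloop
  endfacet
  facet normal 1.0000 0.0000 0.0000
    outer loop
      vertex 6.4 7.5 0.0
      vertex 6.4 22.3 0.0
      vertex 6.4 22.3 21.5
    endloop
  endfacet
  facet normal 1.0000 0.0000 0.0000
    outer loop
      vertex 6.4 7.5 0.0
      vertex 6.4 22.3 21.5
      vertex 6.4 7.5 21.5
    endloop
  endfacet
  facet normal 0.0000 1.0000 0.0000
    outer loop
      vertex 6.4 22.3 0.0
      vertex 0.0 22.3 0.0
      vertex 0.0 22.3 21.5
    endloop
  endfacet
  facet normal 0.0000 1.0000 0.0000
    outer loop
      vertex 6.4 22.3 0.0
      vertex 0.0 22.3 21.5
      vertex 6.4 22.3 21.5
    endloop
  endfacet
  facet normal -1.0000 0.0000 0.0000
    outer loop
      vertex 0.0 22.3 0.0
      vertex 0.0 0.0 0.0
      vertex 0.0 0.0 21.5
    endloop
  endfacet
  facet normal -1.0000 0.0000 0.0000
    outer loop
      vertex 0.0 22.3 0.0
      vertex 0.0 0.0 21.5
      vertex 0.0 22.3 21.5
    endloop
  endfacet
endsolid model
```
; perimeter-only toolpath
G21 ; units = mm
G90 ; absolute positioning
G28 ; home
; layer 1
G0 Z3.6
G0 X0.0 Y0.0
G1 X20.8 Y0.0
G1 X20.8 Y7.5
G1 X6.4 Y7.5
G1 X6.4 Y22.3
G1 X0.0 Y22.3
G1 X0.0 Y0.0
; layer 2
G0 Z7.2
G0 X0.0 Y0.0
G1 X20.8 Y0.0
G1 X20.8 Y7.5
G1 X6.4 Y7.5
G1 X6.4 Y22.3
G1 X0.0 Y22.3
G1 X0.0 Y0.0
; layer 3
G0 Z10.8
G0 X0.0 Y0.0
G1 X20.8 Y0.0
G1 X20.8 Y7.5
G1 X6.4 Y7.5
G1 X6.4 Y22.3
G1 X0.0 Y22.3
G1 X0.0 Y0.0
; layer 4
G0 Z14.3
G0 X0.0 Y0.0
G1 X20.8 Y0.0
G1 X20.8 Y7.5
G1 X6.4 Y7.5
G1 X6.4 Y22.3
G1 X0.0 Y22.3
G1 X0.0 Y0.0
; layer 5
G0 Z17.9
G0 X0.0 Y0.0
G1 X20.8 Y0.0
G1 X20.8 Y7.5
G1 X6.4 Y7.5
G1 X6.4 Y22.3
G1 X0.0 Y22.3
G1 X0.0 Y0.0
; layer 6
G0 Z21.5
G0 X0.0 Y0.0
G1 X20.8 Y0.0
G1 X20.8 Y7.5
G1 X6.4 Y7.5
G1 X6.4 Y22.3
G1 X0.0 Y22.3
G1 X0.0 Y0.0
M2 ; end

The solid is an L-shaped prism: outer 20.8 × 22.3 mm, arm thicknesses ≈ 7.5 mm (horizontal) and 6.4 mm (vertical), extruded 21.5 mm in z. Slicing at Δz = 3.6 mm — 6 equal slices spanning the solid's height, so layer i sits at z = i·h/6 — gives 6 non-empty perimeters. Each is a 6-segment closed polygon; G0 lifts to the layer z and rapids to the start vertex, then G1 traces the edges.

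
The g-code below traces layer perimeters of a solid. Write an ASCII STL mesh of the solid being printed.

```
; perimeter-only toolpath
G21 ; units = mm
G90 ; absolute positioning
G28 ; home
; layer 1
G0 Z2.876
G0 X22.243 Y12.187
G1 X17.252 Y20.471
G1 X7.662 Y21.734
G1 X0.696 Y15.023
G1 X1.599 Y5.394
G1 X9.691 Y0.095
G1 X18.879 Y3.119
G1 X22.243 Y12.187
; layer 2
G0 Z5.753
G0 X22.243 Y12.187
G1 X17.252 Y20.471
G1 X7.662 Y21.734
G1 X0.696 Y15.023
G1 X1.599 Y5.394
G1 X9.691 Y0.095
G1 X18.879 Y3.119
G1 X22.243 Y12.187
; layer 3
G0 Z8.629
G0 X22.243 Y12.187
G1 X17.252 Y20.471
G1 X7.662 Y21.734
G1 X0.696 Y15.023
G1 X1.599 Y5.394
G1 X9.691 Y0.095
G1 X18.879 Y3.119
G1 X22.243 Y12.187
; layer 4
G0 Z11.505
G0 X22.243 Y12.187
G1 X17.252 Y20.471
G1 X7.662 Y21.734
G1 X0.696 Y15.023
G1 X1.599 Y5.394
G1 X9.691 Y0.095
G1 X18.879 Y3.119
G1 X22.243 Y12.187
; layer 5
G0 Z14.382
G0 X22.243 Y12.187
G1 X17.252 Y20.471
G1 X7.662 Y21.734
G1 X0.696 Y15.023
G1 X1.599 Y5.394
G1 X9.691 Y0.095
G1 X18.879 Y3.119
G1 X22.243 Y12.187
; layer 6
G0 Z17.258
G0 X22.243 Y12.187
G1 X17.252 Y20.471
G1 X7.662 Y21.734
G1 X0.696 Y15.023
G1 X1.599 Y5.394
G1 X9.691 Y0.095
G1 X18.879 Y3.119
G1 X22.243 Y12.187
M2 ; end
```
solid part
  facet normal 0.0000 0.0000 -1.0000
    outer loop
      vertex 7.662 21.734 0.000
      vertex 17.252 20.471 0.000
      vertex 22.243 12.187 0.000
    endloop
  endfacet
  facet normal 0.0000 0.0000 -1.0000
    outer loop
      vertex 0.696 15.023 0.000
      vertex 7.662 21.734 0.000
      vertex 22.243 12.187 0.000
    endloop
  endfacet
  facet normal 0.0000 0.0000 -1.0000
    outer loop
      vertex 1.599 5.394 0.000
      vertex 0.696 15.023 0.000
      vertex 22.243 12.187 0.000
    endloop
  endfacet
  facet normal 0.0000 0.0000 -1.0000
    outer loop
      vertex 9.691 0.095 0.000
      vertex 1.599 5.394 0.000
      vertex 22.243 12.187 0.000
    endloop
  endfacet
  facet normal 0.0000 0.0000 -1.0000
    outer loop
      vertex 18.879 3.119 0.000
      vertex 9.691 0.095 0.000
      vertex 22.243 12.187 0.000
    endloop
  endfacet
  facet normal 0.0000 0.0000 1.0000
    outer loop
      vertex 22.243 12.187 17.258
      vertex 17.252 20.471 17.258
      vertex 7.662 21.734 17.258
    endloop
  endfacet
  facet normal 0.0000 0.0000 1.0000
    outer loop
      vertex 22.243 12.187 17.258
      vertex 7.662 21.734 17.258
      vertex 0.696 15.023 17.258
    endloop
  endfacet
  facet normal 0.0000 0.0000 1.0000
    outer loop
      vertex 22.243 12.187 17.258
      vertex 0.696 15.023 17.258
      vertex 1.599 5.394 17.258
    endloop
  endfacet
  facet normal 0.0000 0.0000 1.0000
    outer loop
      vertex 22.243 12.187 17.258
      vertex 1.599 5.394 17.258
      vertex 9.691 0.095 17.258
    endloop
  endfacet
  facet normal 0.0000 0.0000 1.0000
    outer loop
      vertex 22.243 12.187 17.258
      vertex 9.691 0.095 17.258
      vertex 18.879 3.119 17.258
    endloop
  endfacet
  facet normal 0.8566 0.5161 0.0000
    outer loop
      vertex 22.243 12.187 0.000
      vertex 17.252 20.471 0.000
      vertex 17.252 20.471 17.258
    endloop
  endfacet
  facet normal 0.8566 0.5161 0.0000
    outer loop
      vertex 22.243 12.187 0.000
      vertex 17.252 20.471 17.258
      vertex 22.243 12.187 17.258
    endloop
  endfacet
  facet normal 0.1306 0.9914 0.0000
    outer loop
      vertex 17.252 20.471 0.000
      vertex 7.662 21.734 0.000
      vertex 7.662 21.734 17.258
    endloop
  endfacet
  facet normal 0.1306 0.9914 0.0000
    outer loop
      vertex 17.252 20.471 0.000
      vertex 7.662 21.734 17.258
      vertex 17.252 20.471 17.258
    endloop
  endfacet
  facet normal -0.6938 0.7202 0.0000
    outer loop
      vertex 7.662 21.734 0.000
      vertex 0.696 15.023 0.000
      vertex 0.696 15.023 17.258
    endloop
  endfacet
  facet normal -0.6938 0.7202 0.0000
    outer loop
      vertex 7.662 21.734 0.000
      vertex 0.696 15.023 17.258
      vertex 7.662 21.734 17.258
    endloop
  endfacet
  facet normal -0.9956 -0.0934 0.0000
    outer loop
      vertex 0.696 15.023 0.000
      vertex 1.599 5.394 0.000
      vertex 1.599 5.394 17.258
    endloop
  endfacet
  facet normal -0.9956 -0.0934 0.0000
    outer loop
      vertex 0.696 15.023 0.000
      vertex 1.599 5.394 17.258
      vertex 0.696 15.023 17.258
    endloop
  endfacet
  facet normal -0.5478 -0.8366 0.0000
    outer loop
      vertex 1.599 5.394 0.000
      vertex 9.691 0.095 0.000
      vertex 9.691 0.095 17.258
    endloop
  endfacet
  facet normal -0.5478 -0.8366 0.0000
    outer loop
      vertex 1.599 5.394 0.000
      vertex 9.691 0.095 17.258
      vertex 1.599 5.394 17.258
    endloop
  endfacet
  facet normal 0.3126 -0.9499 0.0000
    outer loop
      vertex 9.691 0.095 0.000
      vertex 18.879 3.119 0.000
      vertex 18.879 3.119 17.258
    endloop
  endfacet
  facet normal 0.3126 -0.9499 0.0000
    outer loop
      vertex 9.691 0.095 0.000
      vertex 18.879 3.119 17.258
      vertex 9.691 0.095 17.258
    endloop
  endfacet
  facet normal 0.9376 -0.3478 0.0000
    outer loop
      vertex 18.879 3.119 0.000
      vertex 22.243 12.187 0.000
      vertex 22.243 12.187 17.258
    endloop
  endfacet
  facet normal 0.9376 -0.3478 0.0000
    outer loop
      vertex 18.879 3.119 0.000
      vertex 22.243 12.187 17.258
      vertex 18.879 3.119 17.258
    endloop
  endfacet
endsolid part

The G0 Z moves step by Δz≈2.876 mm. Every layer's G1 loop is the same polygon, so the solid is a straight extrusion of it from z=0 to z≈17.3. Closing with flat bottom and top caps and triangulating gives 24 facets — a regular 7-sided prism (a cylinder approximated with 7 flat sides), circumscribed radius ≈ 11.1 mm, height ≈ 17.3 mm.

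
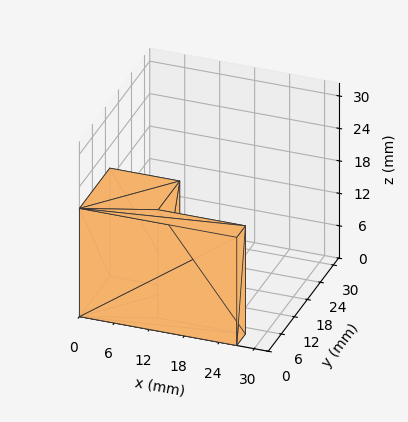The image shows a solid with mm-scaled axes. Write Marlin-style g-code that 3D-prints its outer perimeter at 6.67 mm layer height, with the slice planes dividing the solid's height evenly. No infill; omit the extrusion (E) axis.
Reading the render: the shape is an L-shaped prism: outer 27 × 14 mm, arm thicknesses ≈ 4 mm (horizontal) and 12 mm (vertical), extruded 20 mm in z (dimensions read to the nearest mm from the axis ticks). For the g-code, the solid's height is divided into equal slices at the stated Δz and each level perimeter traced with G1 moves after a G0 lift.

; perimeter-only toolpath
G21 ; units = mm
G90 ; absolute positioning
G28 ; home
; layer 1
G0 Z6.67
G0 X0.00 Y0.00
G1 X27.00 Y0.00
G1 X27.00 Y4.00
G1 X12.00 Y4.00
G1 X12.00 Y14.00
G1 X0.00 Y14.00
G1 X0.00 Y0.00
; layer 2
G0 Z13.33
G0 X0.00 Y0.00
G1 X27.00 Y0.00
G1 X27.00 Y4.00
G1 X12.00 Y4.00
G1 X12.00 Y14.00
G1 X0.00 Y14.00
G1 X0.00 Y0.00
; layer 3
G0 Z20.00
G0 X0.00 Y0.00
G1 X27.00 Y0.00
G1 X27.00 Y4.00
G1 X12.00 Y4.00
G1 X12.00 Y14.00
G1 X0.00 Y14.00
G1 X0.00 Y0.00
M2 ; end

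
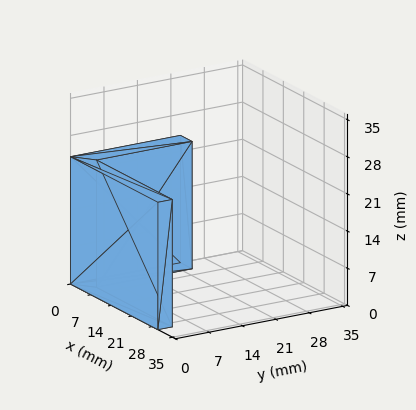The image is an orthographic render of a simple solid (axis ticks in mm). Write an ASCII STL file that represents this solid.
Reading the render: the shape is an L-shaped prism: outer 30 × 23 mm, arm thicknesses ≈ 3 mm (horizontal) and 4 mm (vertical), extruded 24 mm in z (dimensions read to the nearest mm from the axis ticks). For the STL, each face is triangulated and given an outward normal.

solid part
  facet normal 0.0000 0.0000 -1.0000
    outer loop
      vertex 30.000 3.000 0.000
      vertex 30.000 0.000 0.000
      vertex 0.000 0.000 0.000
    endloop
  endfacet
  facet normal 0.0000 0.0000 -1.0000
    outer loop
      vertex 4.000 3.000 0.000
      vertex 30.000 3.000 0.000
      vertex 0.000 0.000 0.000
    endloop
  endfacet
  facet normal 0.0000 0.0000 -1.0000
    outer loop
      vertex 4.000 23.000 0.000
      vertex 4.000 3.000 0.000
      vertex 0.000 0.000 0.000
    endloop
  endfacet
  facet normal 0.0000 0.0000 -1.0000
    outer loop
      vertex 0.000 23.000 0.000
      vertex 4.000 23.000 0.000
      vertex 0.000 0.000 0.000
    endloop
  endfacet
  facet normal 0.0000 0.0000 1.0000
    outer loop
      vertex 0.000 0.000 24.000
      vertex 30.000 0.000 24.000
      vertex 30.000 3.000 24.000
    endloop
  endfacet
  facet normal 0.0000 0.0000 1.0000
    outer loop
      vertex 0.000 0.000 24.000
      vertex 30.000 3.000 24.000
      vertex 4.000 3.000 24.000
    endloop
  endfacet
  facet normal 0.0000 0.0000 1.0000
    outer loop
      vertex 0.000 0.000 24.000
      vertex 4.000 3.000 24.000
      vertex 4.000 23.000 24.000
    endloop
  endfacet
  facet normal 0.0000 0.0000 1.0000
    outer loop
      vertex 0.000 0.000 24.000
      vertex 4.000 23.000 24.000
      vertex 0.000 23.000 24.000
    endloop
  endfacet
  facet normal 0.0000 -1.0000 0.0000
    outer loop
      vertex 0.000 0.000 0.000
      vertex 30.000 0.000 0.000
      vertex 30.000 0.000 24.000
    endloop
  endfacet
  facet normal 0.0000 -1.0000 0.0000
    outer loop
      vertex 0.000 0.000 0.000
      vertex 30.000 0.000 24.000
      vertex 0.000 0.000 24.000
    endloop
  endfacet
  facet normal 1.0000 0.0000 0.0000
    outer loop
      vertex 30.000 0.000 0.000
      vertex 30.000 3.000 0.000
      vertex 30.000 3.000 24.000
    endloop
  endfacet
  facet normal 1.0000 0.0000 0.0000
    outer loop
      vertex 30.000 0.000 0.000
      vertex 30.000 3.000 24.000
      vertex 30.000 0.000 24.000
    endloop
  endfacet
  facet normal 0.0000 1.0000 0.0000
    outer loop
      vertex 30.000 3.000 0.000
      vertex 4.000 3.000 0.000
      vertex 4.000 3.000 24.000
    endloop
  endfacet
  facet normal 0.0000 1.0000 0.0000
    outer loop
      vertex 30.000 3.000 0.000
      vertex 4.000 3.000 24.000
      vertex 30.000 3.000 24.000
    endloop
  endfacet
  facet normal 1.0000 0.0000 0.0000
    outer loop
      vertex 4.000 3.000 0.000
      vertex 4.000 23.000 0.000
      vertex 4.000 23.000 24.000
    endloop
  endfacet
  facet normal 1.0000 0.0000 0.0000
    outer loop
      vertex 4.000 3.000 0.000
      vertex 4.000 23.000 24.000
      vertex 4.000 3.000 24.000
    endloop
  endfacet
  facet normal 0.0000 1.0000 0.0000
    outer loop
      vertex 4.000 23.000 0.000
      vertex 0.000 23.000 0.000
      vertex 0.000 23.000 24.000
    endloop
  endfacet
  facet normal 0.0000 1.0000 0.0000
    outer loop
      vertex 4.000 23.000 0.000
      vertex 0.000 23.000 24.000
      vertex 4.000 23.000 24.000
    endloop
  endfacet
  facet normal -1.0000 0.0000 0.0000
    outer loop
      vertex 0.000 23.000 0.000
      vertex 0.000 0.000 0.000
      vertex 0.000 0.000 24.000
    endloop
  endfacet
  facet normal -1.0000 0.0000 0.0000
    outer loop
      vertex 0.000 23.000 0.000
      vertex 0.000 0.000 24.000
      vertex 0.000 23.000 24.000
    endloop
  endfacet
endsolid part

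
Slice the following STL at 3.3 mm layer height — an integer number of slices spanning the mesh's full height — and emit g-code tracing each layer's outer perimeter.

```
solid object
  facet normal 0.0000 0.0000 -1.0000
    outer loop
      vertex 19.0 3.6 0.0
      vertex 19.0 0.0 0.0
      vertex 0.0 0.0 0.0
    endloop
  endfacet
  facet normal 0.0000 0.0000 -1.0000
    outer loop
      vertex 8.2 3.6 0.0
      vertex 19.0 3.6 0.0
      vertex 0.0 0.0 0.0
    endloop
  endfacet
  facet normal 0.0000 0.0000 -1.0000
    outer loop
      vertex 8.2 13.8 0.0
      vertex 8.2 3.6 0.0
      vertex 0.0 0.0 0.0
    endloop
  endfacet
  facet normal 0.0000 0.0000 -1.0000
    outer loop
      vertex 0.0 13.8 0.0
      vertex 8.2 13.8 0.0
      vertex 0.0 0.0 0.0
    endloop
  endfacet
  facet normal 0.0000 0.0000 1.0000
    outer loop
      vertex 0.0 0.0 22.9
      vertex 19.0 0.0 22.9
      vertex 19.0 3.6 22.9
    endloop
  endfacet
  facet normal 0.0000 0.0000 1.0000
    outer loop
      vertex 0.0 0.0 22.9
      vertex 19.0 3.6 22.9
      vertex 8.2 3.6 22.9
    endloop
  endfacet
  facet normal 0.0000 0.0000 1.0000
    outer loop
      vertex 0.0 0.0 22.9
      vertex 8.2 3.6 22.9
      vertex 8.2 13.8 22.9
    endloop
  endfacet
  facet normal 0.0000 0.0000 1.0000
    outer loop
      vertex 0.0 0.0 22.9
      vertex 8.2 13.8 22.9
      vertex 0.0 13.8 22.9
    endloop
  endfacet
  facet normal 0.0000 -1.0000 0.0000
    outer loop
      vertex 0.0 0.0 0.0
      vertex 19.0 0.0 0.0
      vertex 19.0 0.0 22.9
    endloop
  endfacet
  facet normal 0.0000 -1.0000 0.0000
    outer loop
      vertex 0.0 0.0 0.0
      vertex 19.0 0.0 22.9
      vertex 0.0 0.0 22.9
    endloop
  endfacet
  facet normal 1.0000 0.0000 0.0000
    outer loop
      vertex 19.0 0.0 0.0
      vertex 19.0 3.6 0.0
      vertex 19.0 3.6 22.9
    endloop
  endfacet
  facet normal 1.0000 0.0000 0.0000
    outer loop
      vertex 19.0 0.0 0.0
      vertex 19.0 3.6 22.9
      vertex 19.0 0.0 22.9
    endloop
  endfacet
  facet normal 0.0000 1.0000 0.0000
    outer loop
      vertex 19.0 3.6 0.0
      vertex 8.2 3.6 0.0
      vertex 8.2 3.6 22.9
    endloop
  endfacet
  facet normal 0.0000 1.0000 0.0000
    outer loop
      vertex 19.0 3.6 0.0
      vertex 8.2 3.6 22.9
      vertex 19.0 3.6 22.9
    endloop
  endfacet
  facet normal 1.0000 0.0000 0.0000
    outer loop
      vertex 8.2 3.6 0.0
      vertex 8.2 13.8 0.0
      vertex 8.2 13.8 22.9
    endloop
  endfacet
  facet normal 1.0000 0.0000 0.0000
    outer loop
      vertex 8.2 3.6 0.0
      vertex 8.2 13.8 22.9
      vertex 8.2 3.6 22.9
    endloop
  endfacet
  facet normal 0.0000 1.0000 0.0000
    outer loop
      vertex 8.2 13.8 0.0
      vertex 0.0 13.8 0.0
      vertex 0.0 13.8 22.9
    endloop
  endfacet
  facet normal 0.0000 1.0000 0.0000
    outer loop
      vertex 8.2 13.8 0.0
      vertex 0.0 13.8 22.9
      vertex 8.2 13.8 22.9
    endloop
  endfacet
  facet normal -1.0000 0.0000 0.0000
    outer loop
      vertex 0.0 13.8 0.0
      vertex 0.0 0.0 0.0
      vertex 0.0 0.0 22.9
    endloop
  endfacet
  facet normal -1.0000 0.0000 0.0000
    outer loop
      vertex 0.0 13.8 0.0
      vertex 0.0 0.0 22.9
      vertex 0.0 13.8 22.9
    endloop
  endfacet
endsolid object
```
; perimeter-only toolpath
G21 ; units = mm
G90 ; absolute positioning
G28 ; home
; layer 1
G0 Z3.3
G0 X0.0 Y0.0
G1 X19.0 Y0.0
G1 X19.0 Y3.6
G1 X8.2 Y3.6
G1 X8.2 Y13.8
G1 X0.0 Y13.8
G1 X0.0 Y0.0
; layer 2
G0 Z6.5
G0 X0.0 Y0.0
G1 X19.0 Y0.0
G1 X19.0 Y3.6
G1 X8.2 Y3.6
G1 X8.2 Y13.8
G1 X0.0 Y13.8
G1 X0.0 Y0.0
; layer 3
G0 Z9.8
G0 X0.0 Y0.0
G1 X19.0 Y0.0
G1 X19.0 Y3.6
G1 X8.2 Y3.6
G1 X8.2 Y13.8
G1 X0.0 Y13.8
G1 X0.0 Y0.0
; layer 4
G0 Z13.1
G0 X0.0 Y0.0
G1 X19.0 Y0.0
G1 X19.0 Y3.6
G1 X8.2 Y3.6
G1 X8.2 Y13.8
G1 X0.0 Y13.8
G1 X0.0 Y0.0
; layer 5
G0 Z16.4
G0 X0.0 Y0.0
G1 X19.0 Y0.0
G1 X19.0 Y3.6
G1 X8.2 Y3.6
G1 X8.2 Y13.8
G1 X0.0 Y13.8
G1 X0.0 Y0.0
; layer 6
G0 Z19.6
G0 X0.0 Y0.0
G1 X19.0 Y0.0
G1 X19.0 Y3.6
G1 X8.2 Y3.6
G1 X8.2 Y13.8
G1 X0.0 Y13.8
G1 X0.0 Y0.0
; layer 7
G0 Z22.9
G0 X0.0 Y0.0
G1 X19.0 Y0.0
G1 X19.0 Y3.6
G1 X8.2 Y3.6
G1 X8.2 Y13.8
G1 X0.0 Y13.8
G1 X0.0 Y0.0
M2 ; end

The solid is an L-shaped prism: outer 19 × 13.8 mm, arm thicknesses ≈ 3.6 mm (horizontal) and 8.2 mm (vertical), extruded 22.9 mm in z. Slicing at Δz = 3.3 mm — 7 equal slices spanning the solid's height, so layer i sits at z = i·h/7 — gives 7 non-empty perimeters. Each is a 6-segment closed polygon; G0 lifts to the layer z and rapids to the start vertex, then G1 traces the edges.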